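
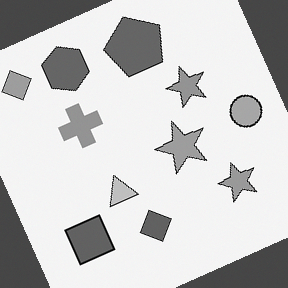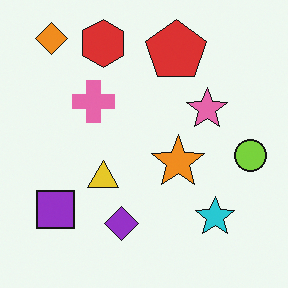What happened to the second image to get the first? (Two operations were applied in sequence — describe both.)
The transformation is: converted to grayscale, then rotated counter-clockwise by a clearly visible amount.

All color is removed — every shape is now a shade of grey. Every shape is tilted by the same angle and the image corners show triangular fill wedges — a whole-image rotation by a non-right angle.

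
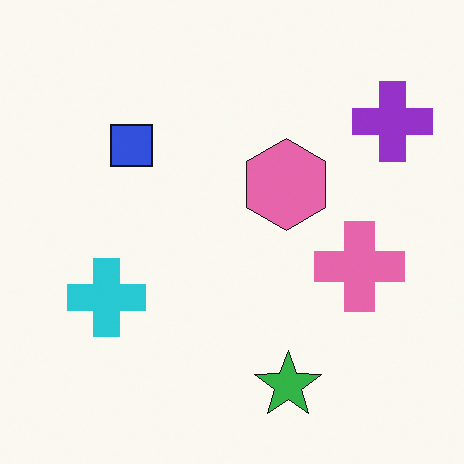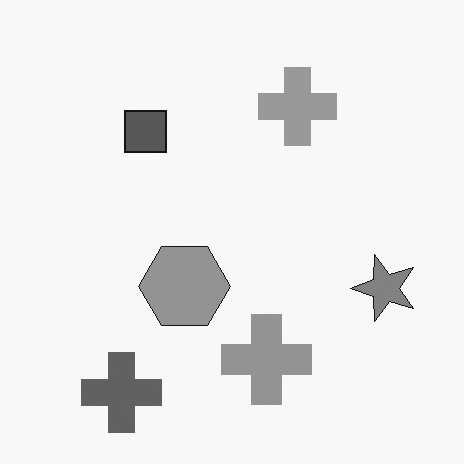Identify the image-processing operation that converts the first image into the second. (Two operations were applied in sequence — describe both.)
It was converted to grayscale, then transposed (reflected across the top-left ↔ bottom-right diagonal).

All color is removed — every shape is now a shade of grey. Shapes have swapped their row and column positions — what was in the top-right is now in the bottom-left — a diagonal reflection.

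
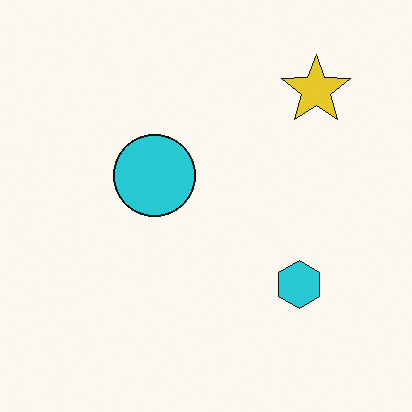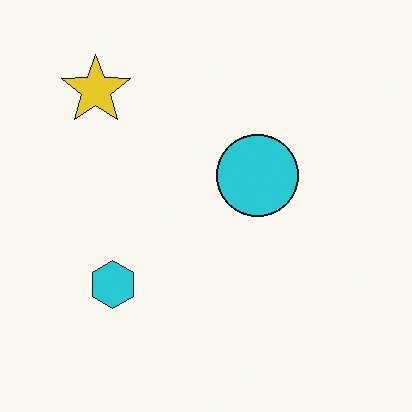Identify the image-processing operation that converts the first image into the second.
Flipped horizontally (left ↔ right).

The yellow star is in the top-right of the first image and the top-left of the second — shapes on opposite sides of the vertical midline have swapped in a mirror flip.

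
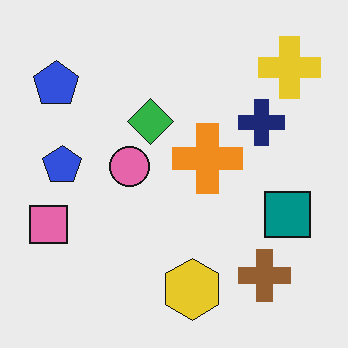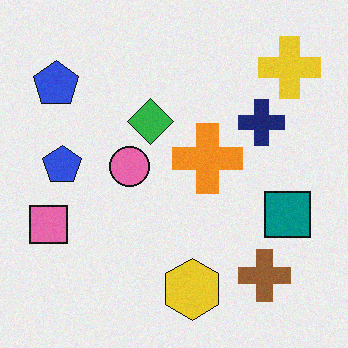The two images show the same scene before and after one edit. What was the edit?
This is the original image degraded with subtle gaussian noise.

Random speckle covers the whole image, including the flat background.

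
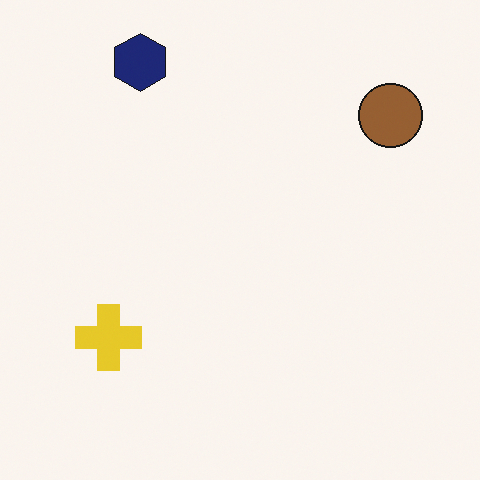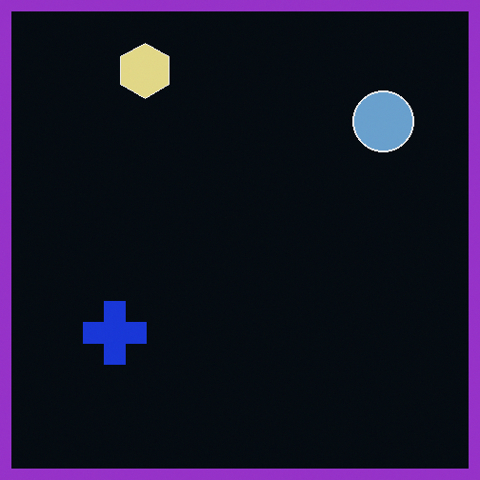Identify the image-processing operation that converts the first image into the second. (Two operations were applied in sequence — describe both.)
It was color-inverted (negative), then framed with a purple border.

The light background has become dark and every shape's color is its complement — a photographic negative. A solid purple frame runs around the edge of the second image, with the content slightly shrunk inside it.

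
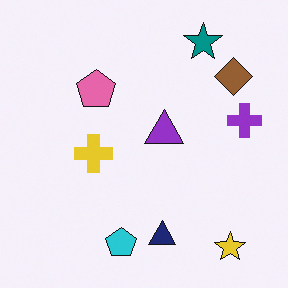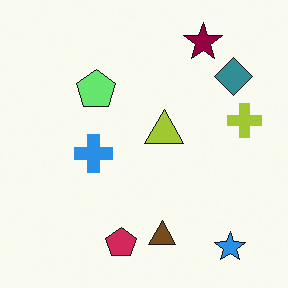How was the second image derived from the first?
The image was hue-shifted through roughly half the color wheel.

Every shape's color has rotated by the same amount around the hue wheel — a uniform hue shift.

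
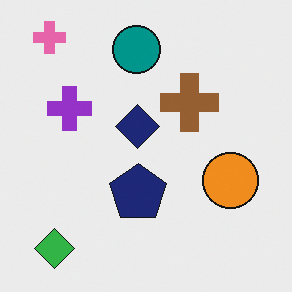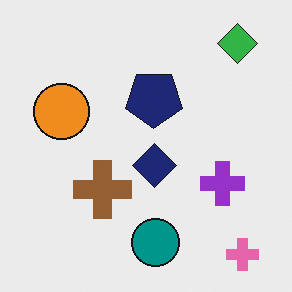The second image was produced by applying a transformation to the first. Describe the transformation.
The image was rotated 180°.

The pink cross sits in the top-left of the first image and the bottom-right of the second — consistent with a whole-image 180° rotation.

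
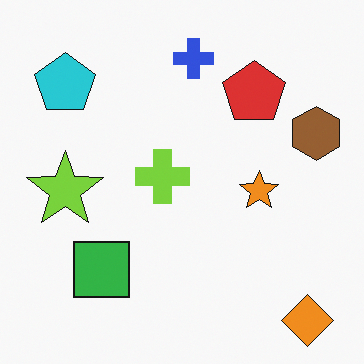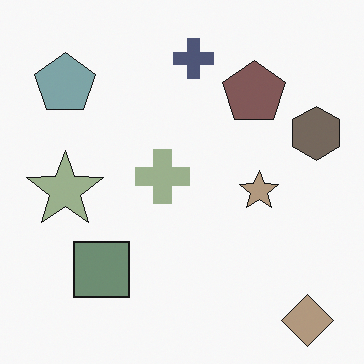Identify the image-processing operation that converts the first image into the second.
The image was made much more muted (saturation change).

All colors are more muted and greyish — a global saturation change.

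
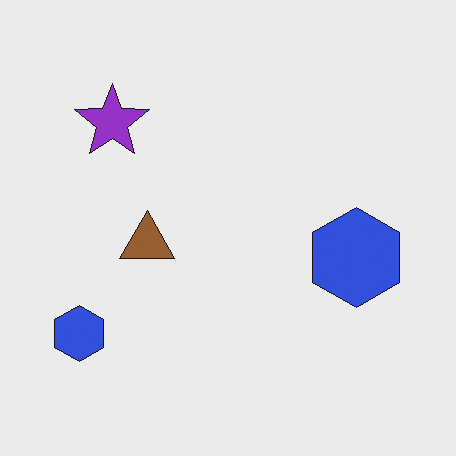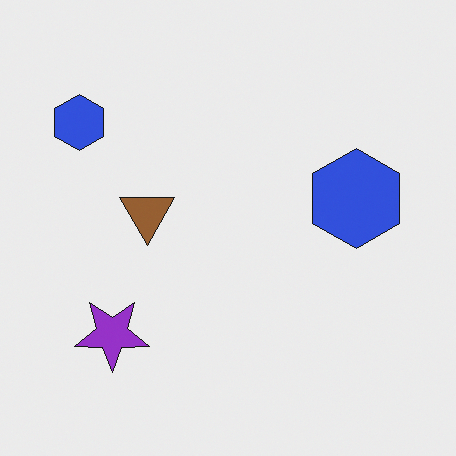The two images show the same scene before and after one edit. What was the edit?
Flipped vertically (top ↔ bottom).

The purple star is in the top-left of the first image and the bottom-left of the second — shapes on opposite sides of the horizontal midline have swapped in a mirror flip.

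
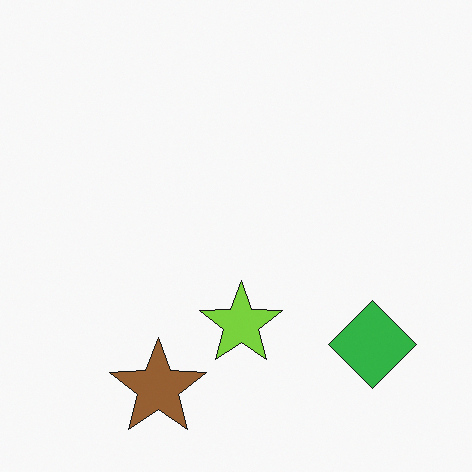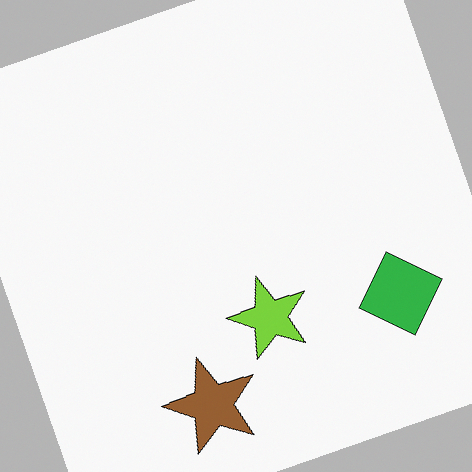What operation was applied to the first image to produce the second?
The second image is the first rotated counter-clockwise by a moderate amount.

Every shape is tilted by the same angle and the image corners show triangular fill wedges — a whole-image rotation by a non-right angle.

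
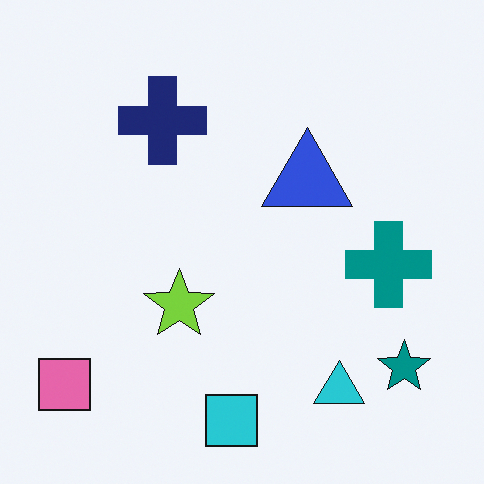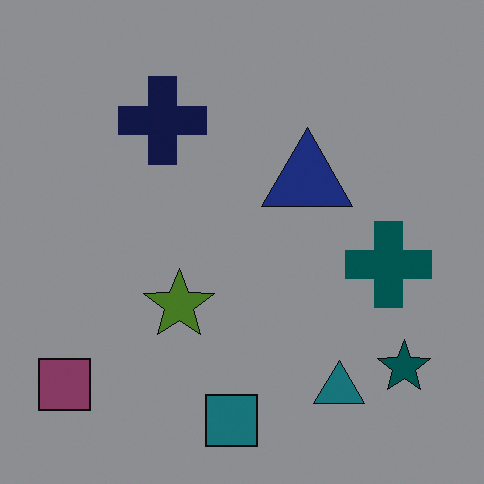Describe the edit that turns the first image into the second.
Darkened a lot.

Every pixel — background and shapes alike — is uniformly darkened.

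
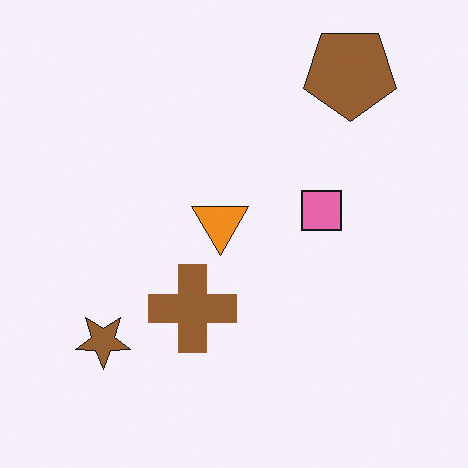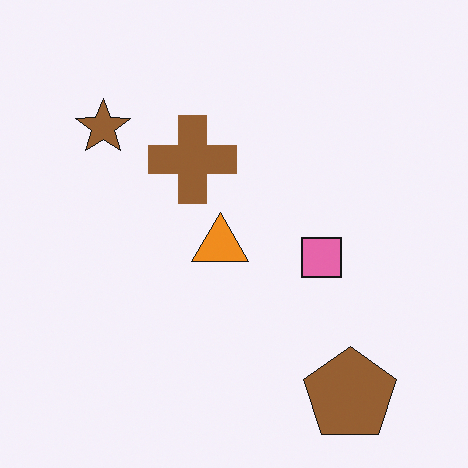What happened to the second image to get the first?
Flipped vertically (top ↔ bottom).

The brown pentagon is in the bottom-right of the second image and the top-right of the first — shapes on opposite sides of the horizontal midline have swapped in a mirror flip.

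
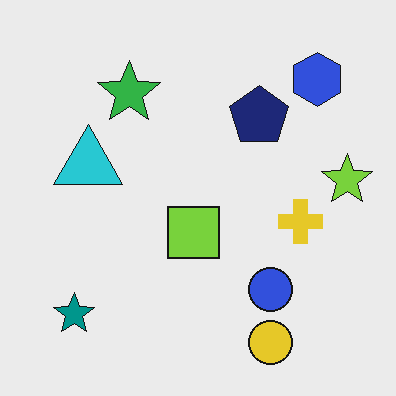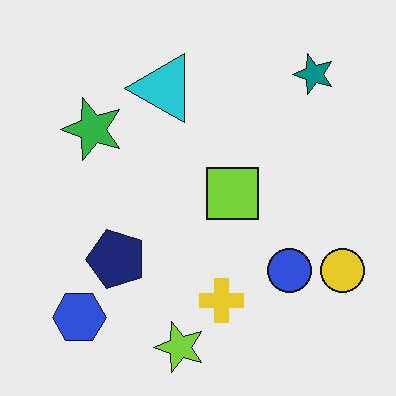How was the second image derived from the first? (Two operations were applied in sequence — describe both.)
The transformation is: JPEG-compressed with visible artifacts, then transposed (reflected across the top-left ↔ bottom-right diagonal).

Blocky 8×8 compression artifacts appear around shape edges and the flat background shows ringing — characteristic JPEG degradation. Shapes have swapped their row and column positions — what was in the top-right is now in the bottom-left — a diagonal reflection.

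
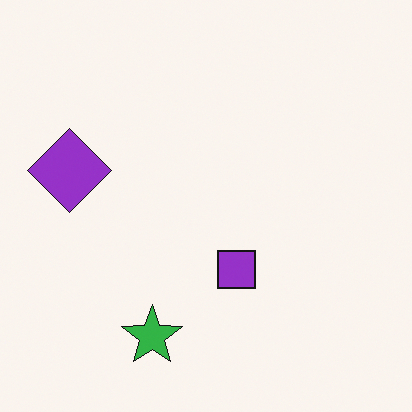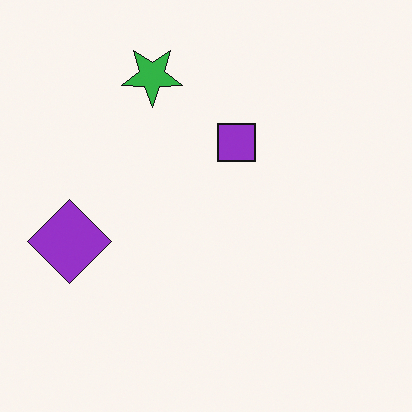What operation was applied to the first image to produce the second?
The second image is the first flipped vertically (top ↔ bottom).

The green star is in the bottom of the first image and the top of the second — shapes on opposite sides of the horizontal midline have swapped in a mirror flip.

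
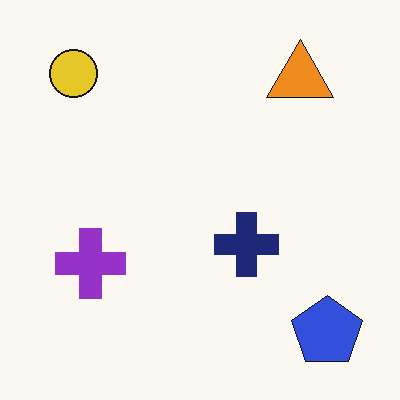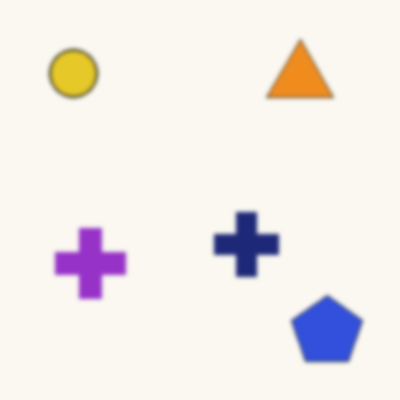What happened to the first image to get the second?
The transformation is: slightly softened.

Shape edges and outlines are uniformly softened across the whole image.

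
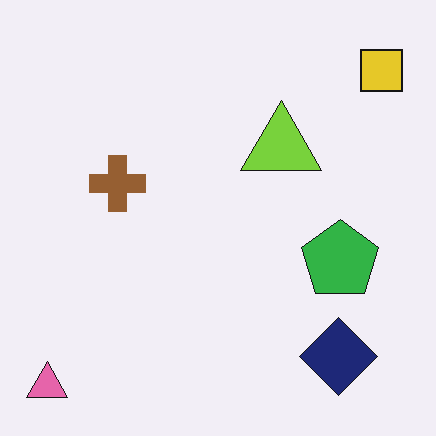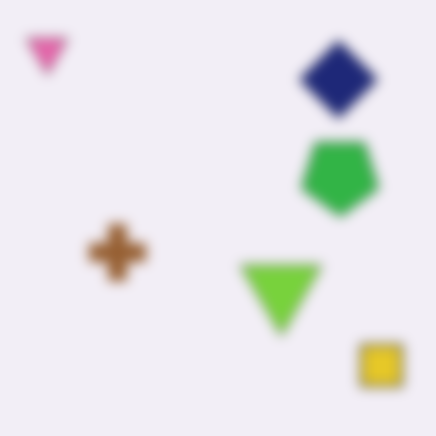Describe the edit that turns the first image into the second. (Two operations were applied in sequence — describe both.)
It was flipped vertically (top ↔ bottom), then strongly gaussian-blurred.

The pink triangle is in the bottom-left of the first image and the top-left of the second — shapes on opposite sides of the horizontal midline have swapped in a mirror flip. Shape edges and outlines are uniformly softened across the whole image.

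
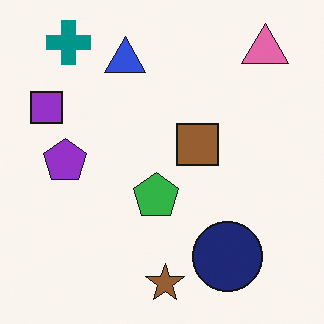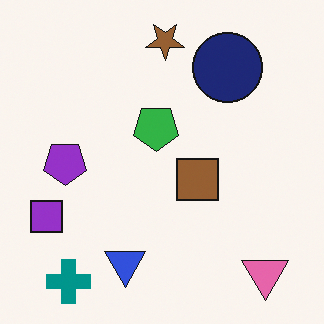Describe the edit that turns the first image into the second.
The image was flipped vertically (top ↔ bottom).

The brown star is in the bottom of the first image and the top of the second — shapes on opposite sides of the horizontal midline have swapped in a mirror flip.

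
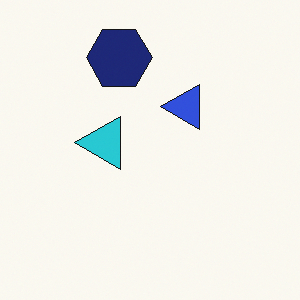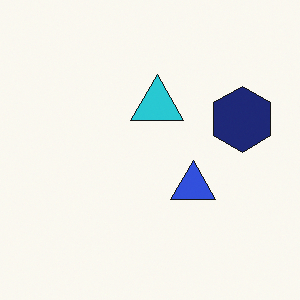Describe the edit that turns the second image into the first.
The first image is the second rotated 90° counter-clockwise.

The navy hexagon sits in the right of the second image and the top of the first — consistent with a whole-image 90° counter-clockwise rotation.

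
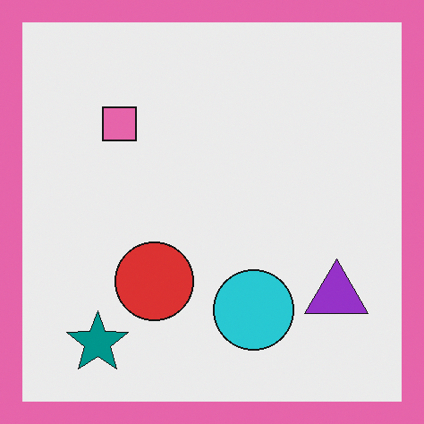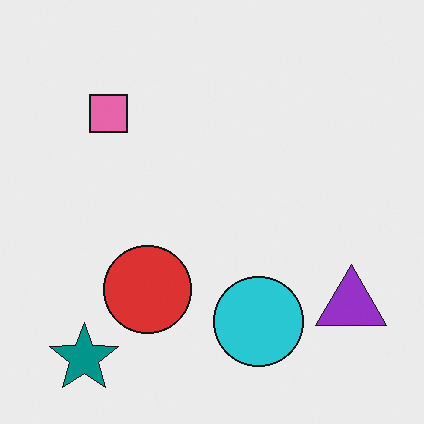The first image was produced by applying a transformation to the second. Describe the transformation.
It was framed with a pink border.

A solid pink frame runs around the edge of the first image, with the content slightly shrunk inside it.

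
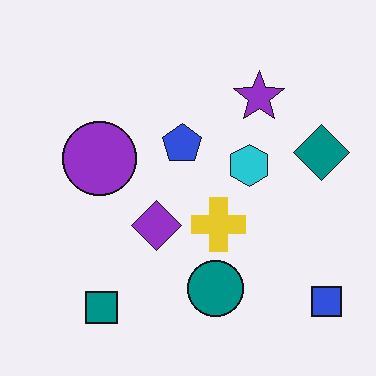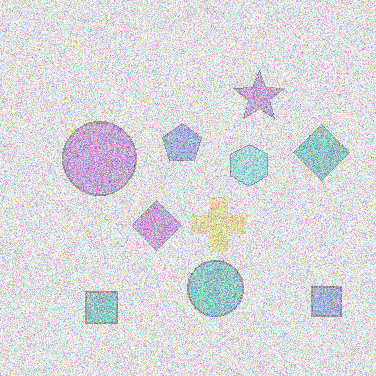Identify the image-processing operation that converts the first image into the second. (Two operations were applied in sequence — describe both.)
It was given much lower contrast, then degraded with heavy additive noise.

Tones are pushed toward mid-grey across the whole image — a global contrast change. Random speckle covers the whole image, including the flat background.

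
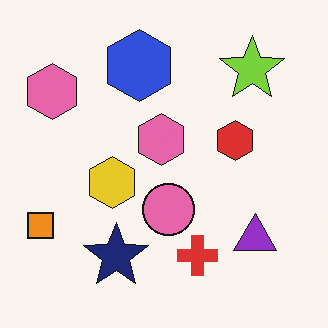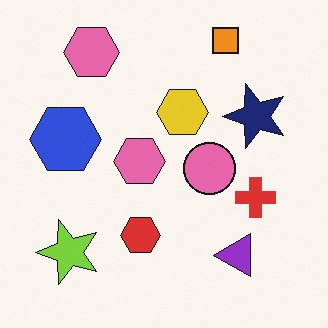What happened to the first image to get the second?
Transposed (reflected across the top-left ↔ bottom-right diagonal).

Shapes have swapped their row and column positions — what was in the top-right is now in the bottom-left — a diagonal reflection.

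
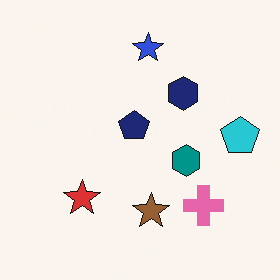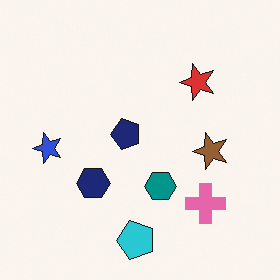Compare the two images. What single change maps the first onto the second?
This is the original image transposed (reflected across the top-left ↔ bottom-right diagonal).

Shapes have swapped their row and column positions — what was in the top-right is now in the bottom-left — a diagonal reflection.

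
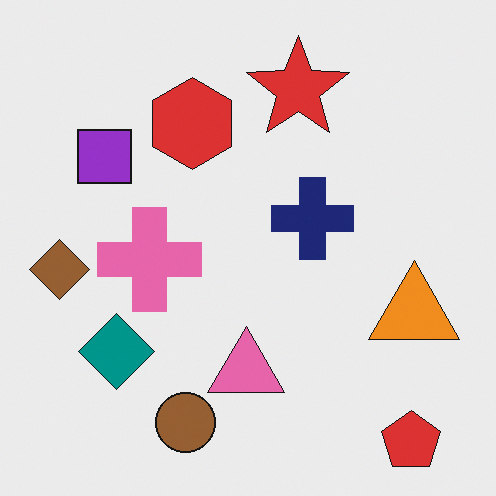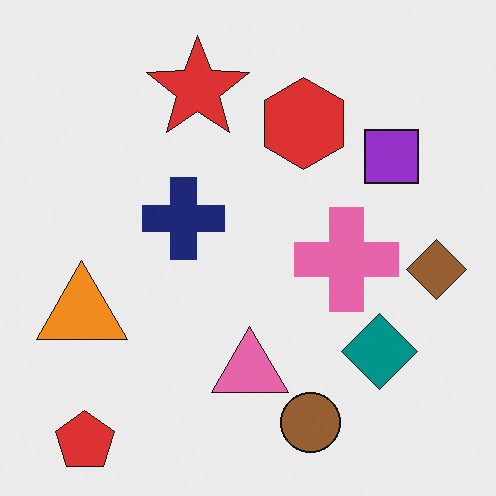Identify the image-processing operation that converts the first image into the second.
The second image is the first flipped horizontally (left ↔ right).

The brown diamond is in the left of the first image and the right of the second — shapes on opposite sides of the vertical midline have swapped in a mirror flip.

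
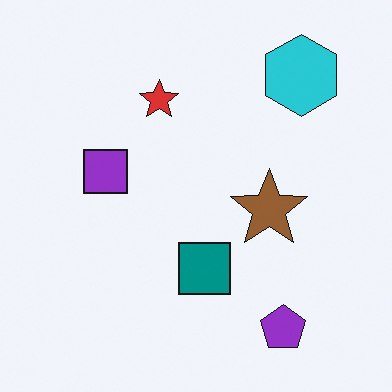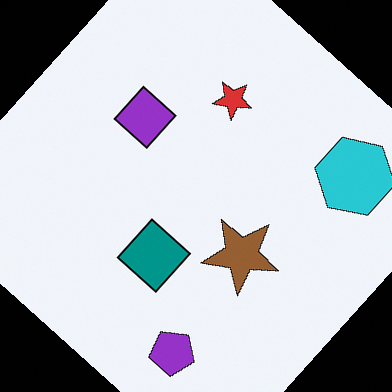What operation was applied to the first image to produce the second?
The second image is the first rotated clockwise by a large amount — several tens of degrees.

Every shape is tilted by the same angle and the image corners show triangular fill wedges — a whole-image rotation by a non-right angle.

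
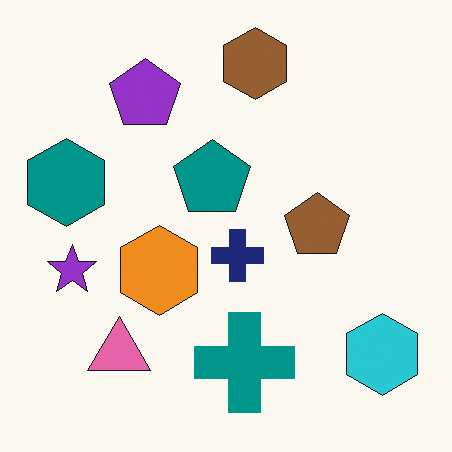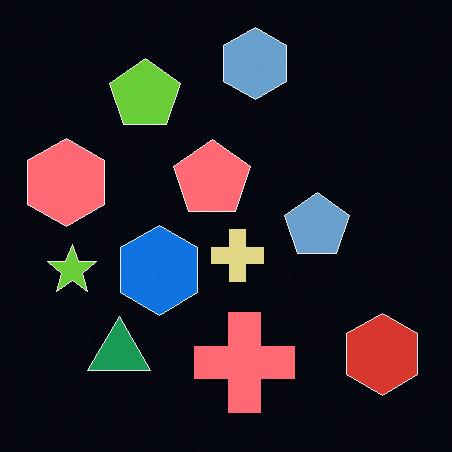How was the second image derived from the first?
The second image is the first color-inverted (negative).

The light background has become dark and every shape's color is its complement — a photographic negative.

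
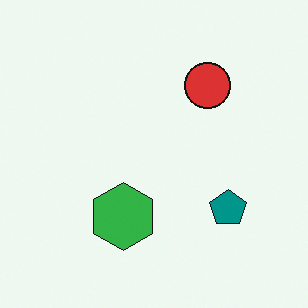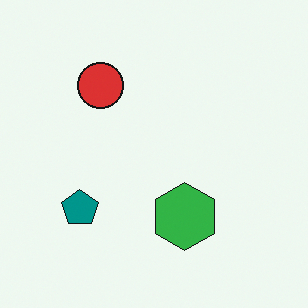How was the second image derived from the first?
The transformation is: flipped horizontally (left ↔ right).

The teal pentagon is in the bottom-right of the first image and the bottom-left of the second — shapes on opposite sides of the vertical midline have swapped in a mirror flip.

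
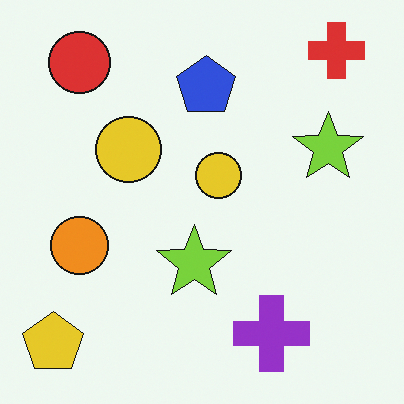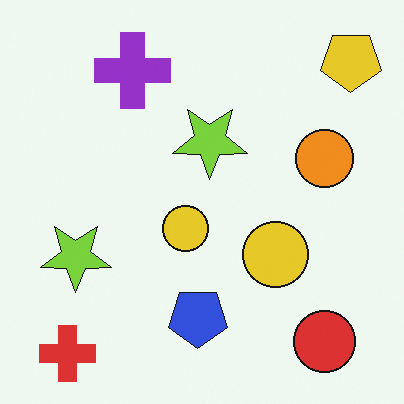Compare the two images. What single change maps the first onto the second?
The transformation is: rotated 180°.

The yellow pentagon sits in the bottom-left of the first image and the top-right of the second — consistent with a whole-image 180° rotation.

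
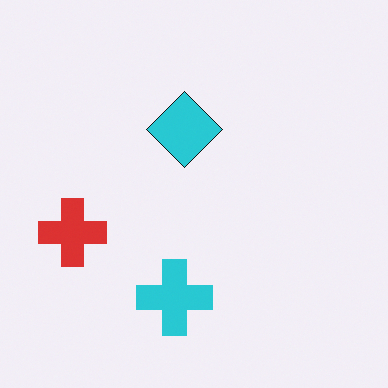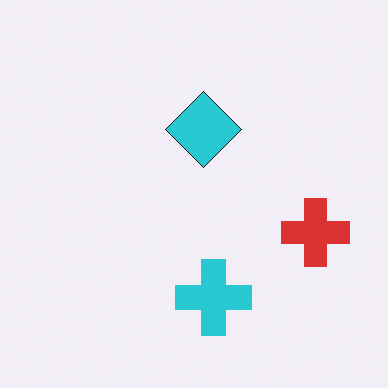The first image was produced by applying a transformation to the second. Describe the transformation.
This is the original image flipped horizontally (left ↔ right).

The red cross is in the right of the second image and the left of the first — shapes on opposite sides of the vertical midline have swapped in a mirror flip.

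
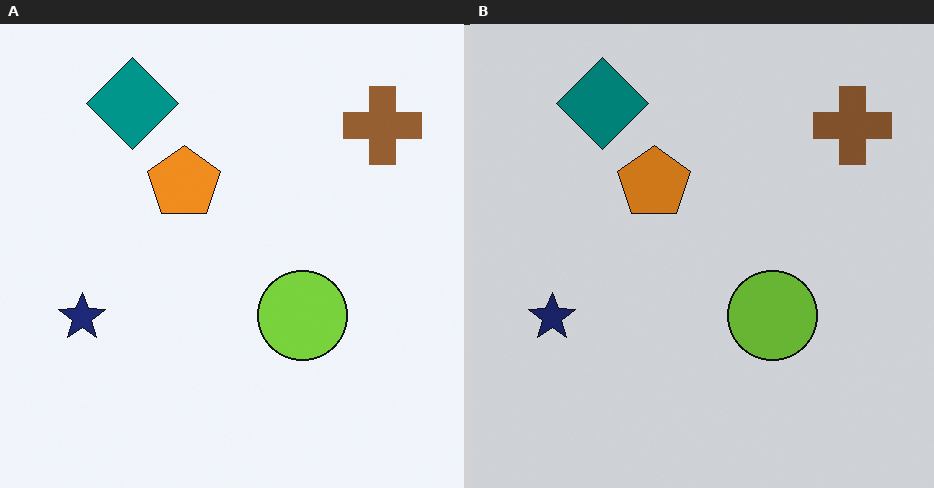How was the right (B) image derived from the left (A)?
The transformation is: slightly darkened.

Every pixel — background and shapes alike — is uniformly darkened.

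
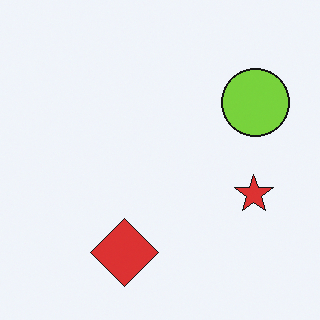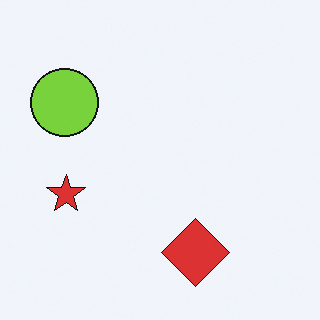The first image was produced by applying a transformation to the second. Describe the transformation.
It was flipped horizontally (left ↔ right).

The lime circle is in the top-left of the second image and the top-right of the first — shapes on opposite sides of the vertical midline have swapped in a mirror flip.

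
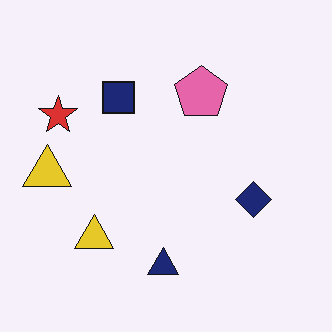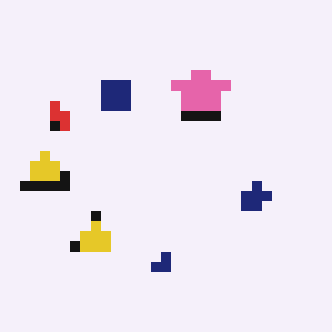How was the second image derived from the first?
It was heavily pixelated into large blocks.

Shapes are reduced to large square blocks; fine edges and outlines are lost — a downscale-then-upscale (mosaic) effect.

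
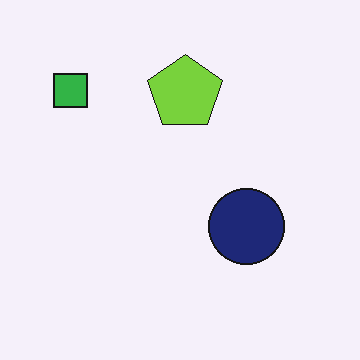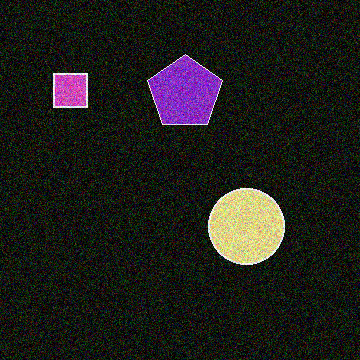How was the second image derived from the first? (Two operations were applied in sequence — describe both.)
The image was color-inverted (negative), then degraded with strong gaussian noise.

The light background has become dark and every shape's color is its complement — a photographic negative. Random speckle covers the whole image, including the flat background.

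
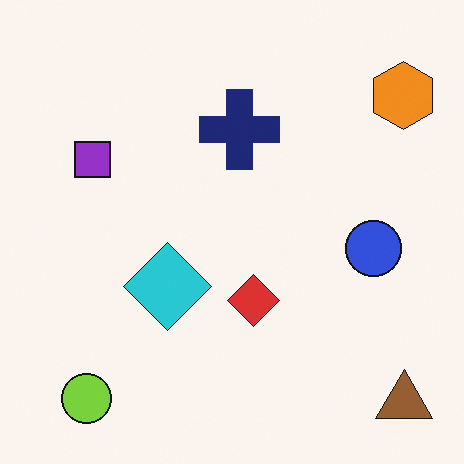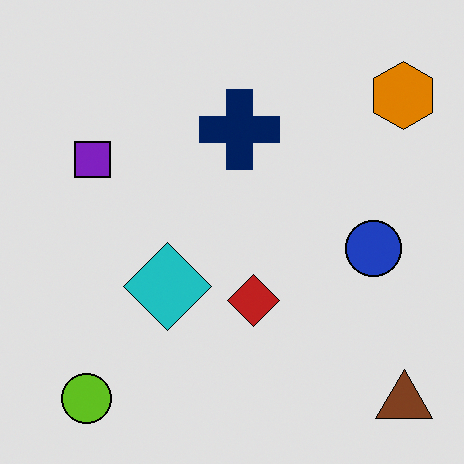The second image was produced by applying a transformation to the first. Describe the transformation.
Moderately posterized.

Each flat color has snapped to a coarser quantized level — most visibly, the near-white background has dropped to a flat grey.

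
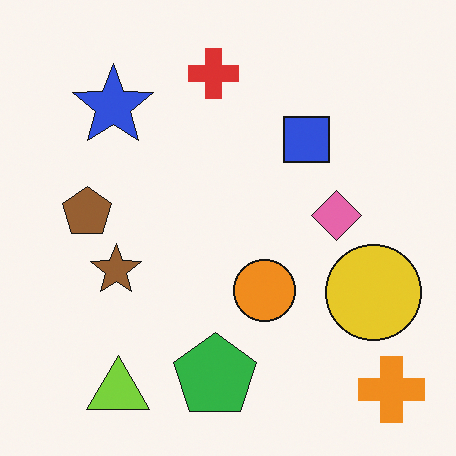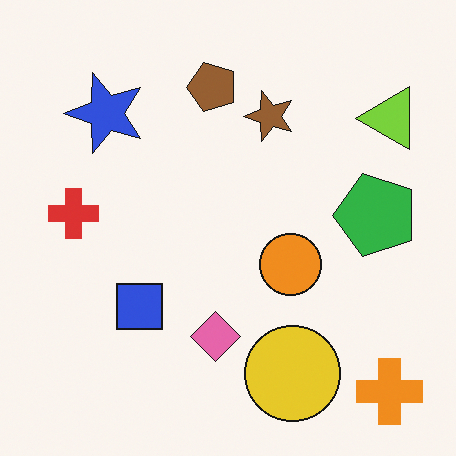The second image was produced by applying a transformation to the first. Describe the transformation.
It was transposed (reflected across the top-left ↔ bottom-right diagonal).

Shapes have swapped their row and column positions — what was in the top-right is now in the bottom-left — a diagonal reflection.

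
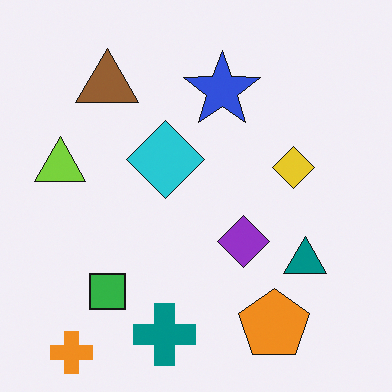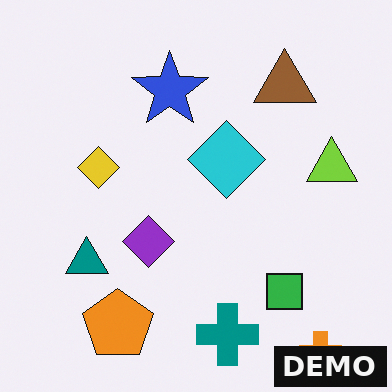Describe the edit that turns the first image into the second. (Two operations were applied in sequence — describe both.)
Flipped horizontally (left ↔ right), then watermarked with the text "DEMO" in the lower-right corner.

The lime triangle is in the left of the first image and the right of the second — shapes on opposite sides of the vertical midline have swapped in a mirror flip. A dark label reading "DEMO" appears in the lower-right corner.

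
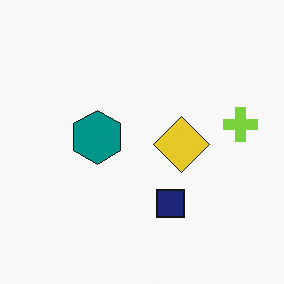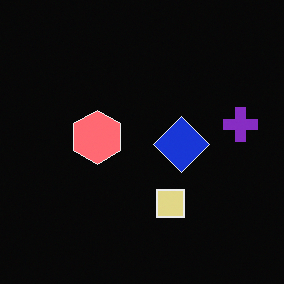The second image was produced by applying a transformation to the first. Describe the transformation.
The transformation is: color-inverted (negative).

The light background has become dark and every shape's color is its complement — a photographic negative.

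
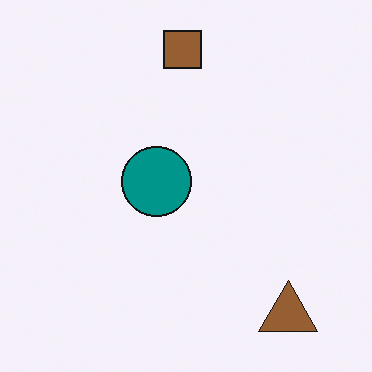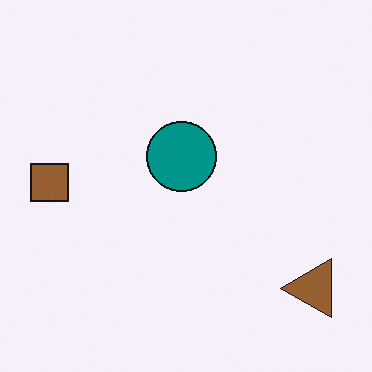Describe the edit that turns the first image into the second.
The second image is the first transposed (reflected across the top-left ↔ bottom-right diagonal).

Shapes have swapped their row and column positions — what was in the top-right is now in the bottom-left — a diagonal reflection.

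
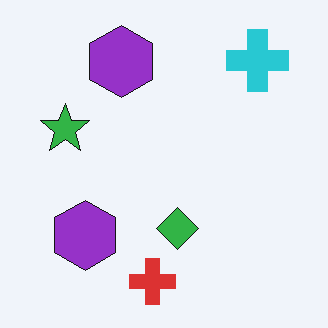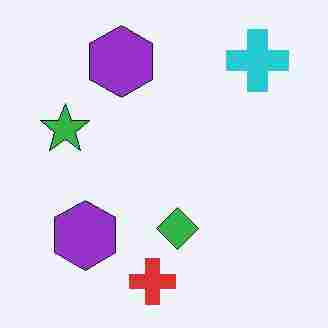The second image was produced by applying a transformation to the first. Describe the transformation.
This is the original image degraded with heavy JPEG compression.

Blocky 8×8 compression artifacts appear around shape edges and the flat background shows ringing — characteristic JPEG degradation.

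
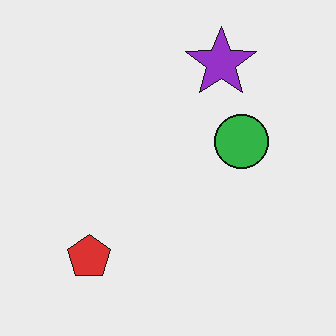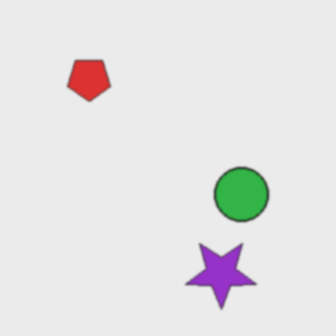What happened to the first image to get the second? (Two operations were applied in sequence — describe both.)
The image was flipped vertically (top ↔ bottom), then lightly blurred.

The purple star is in the top of the first image and the bottom of the second — shapes on opposite sides of the horizontal midline have swapped in a mirror flip. Shape edges and outlines are uniformly softened across the whole image.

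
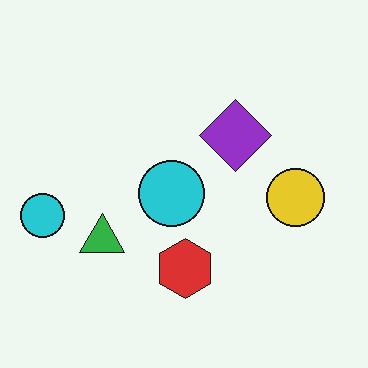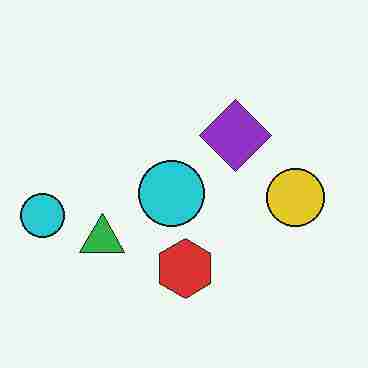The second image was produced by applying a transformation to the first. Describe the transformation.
It was degraded with heavy JPEG compression.

Blocky 8×8 compression artifacts appear around shape edges and the flat background shows ringing — characteristic JPEG degradation.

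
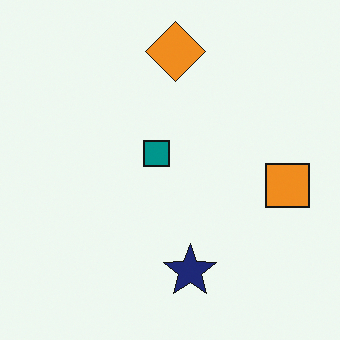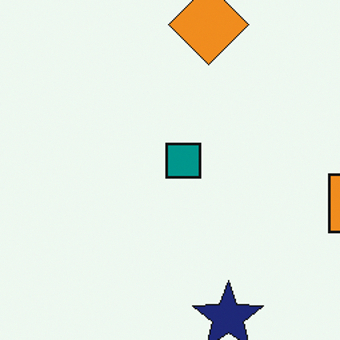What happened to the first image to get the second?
The second image is the first cropped to a modestly smaller region and rescaled.

The visible shapes are larger and the field of view is narrower; shapes near the original edges may be partly or wholly outside the frame — a crop-and-rescale.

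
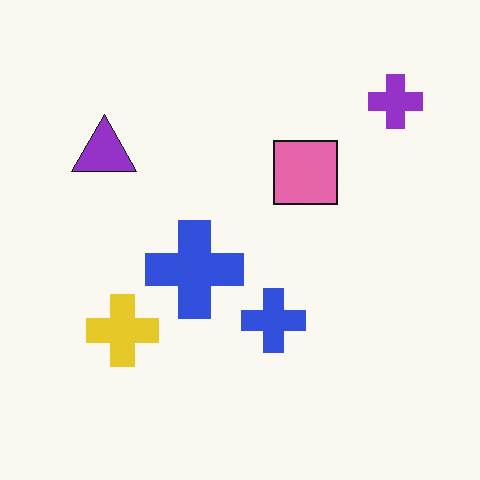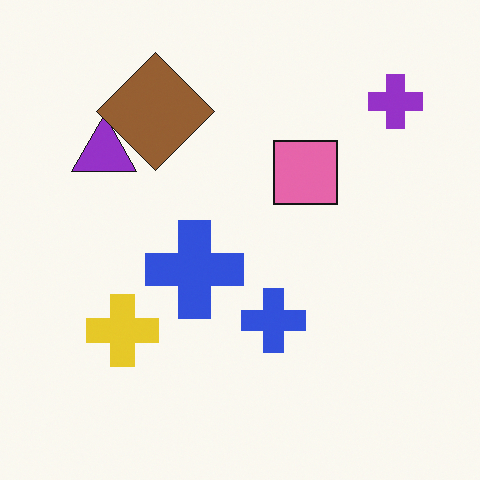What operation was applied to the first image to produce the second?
It was overlaid with an additional brown diamond.

A brown diamond appears in the second image that is absent from the first.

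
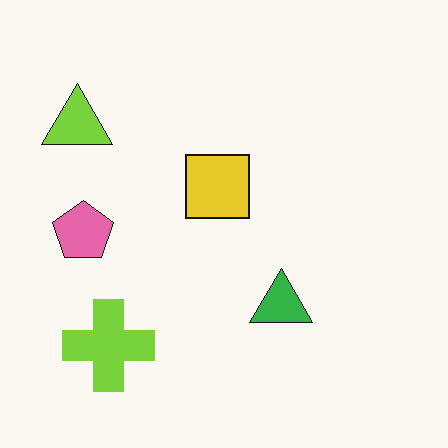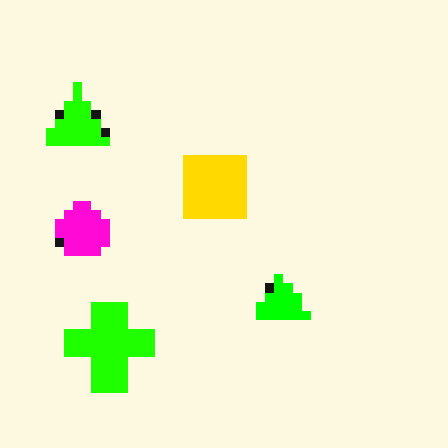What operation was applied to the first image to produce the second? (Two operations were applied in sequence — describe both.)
This is the original image heavily pixelated into large blocks, then heavily oversaturated.

Shapes are reduced to large square blocks; fine edges and outlines are lost — a downscale-then-upscale (mosaic) effect. All colors are more vivid — a global saturation change.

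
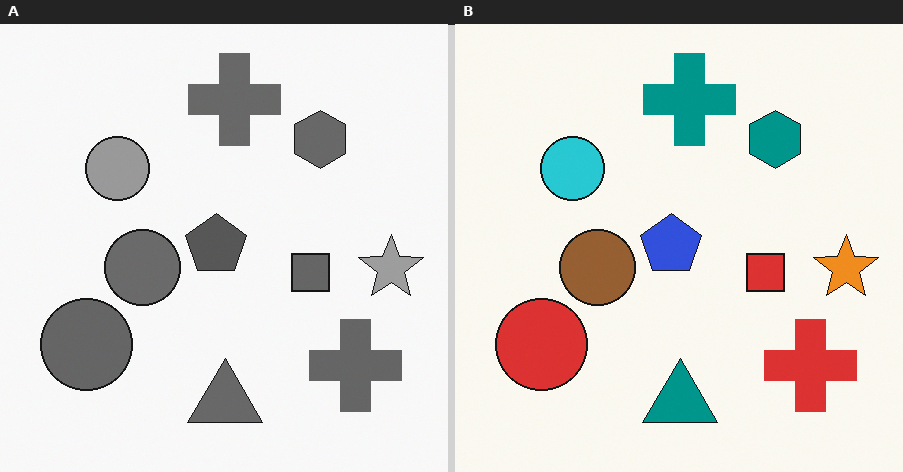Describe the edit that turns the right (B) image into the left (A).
It was converted to grayscale.

All color is removed — every shape is now a shade of grey.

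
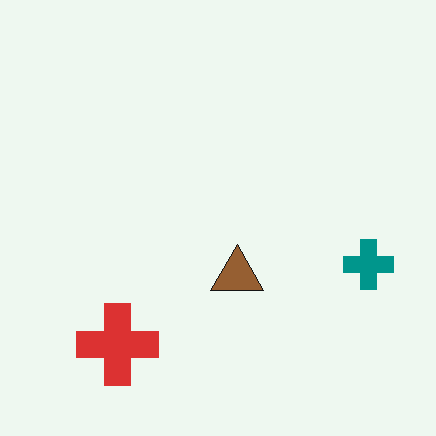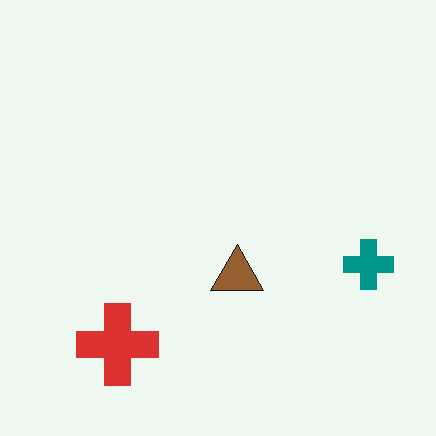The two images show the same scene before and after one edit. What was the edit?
The transformation is: JPEG-compressed with visible artifacts.

Blocky 8×8 compression artifacts appear around shape edges and the flat background shows ringing — characteristic JPEG degradation.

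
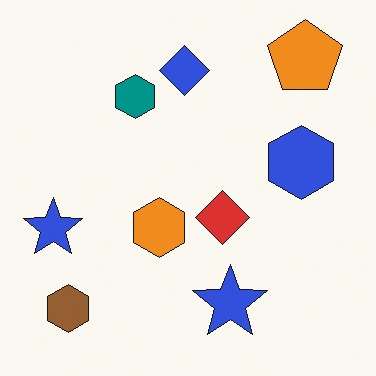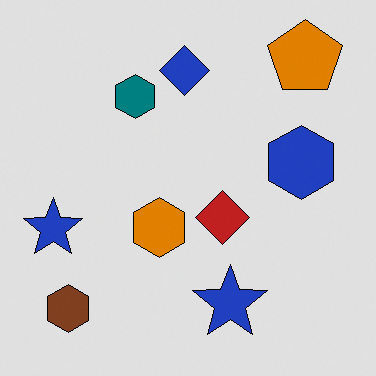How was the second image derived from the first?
The second image is the first posterized to a reduced palette.

Each flat color has snapped to a coarser quantized level — most visibly, the near-white background has dropped to a flat grey.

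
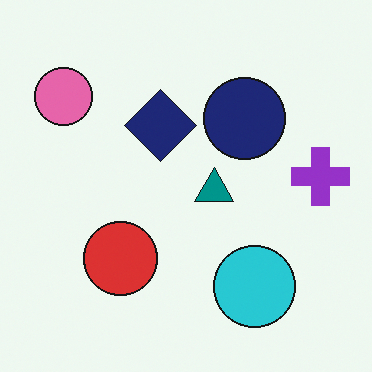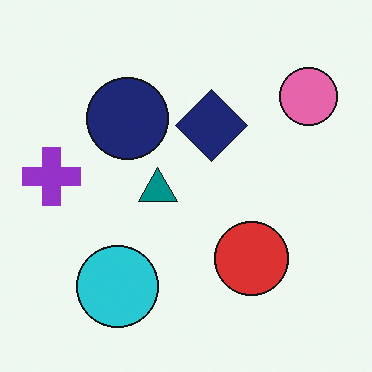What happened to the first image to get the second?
The second image is the first flipped horizontally (left ↔ right).

The purple cross is in the right of the first image and the left of the second — shapes on opposite sides of the vertical midline have swapped in a mirror flip.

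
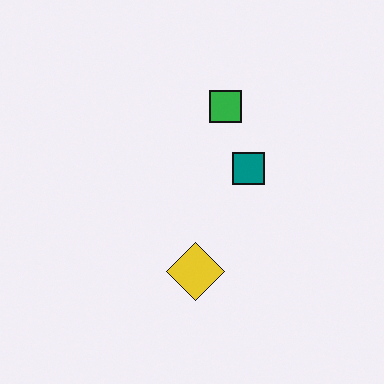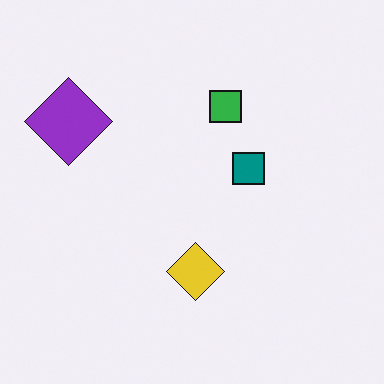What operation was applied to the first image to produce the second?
The second image is the first overlaid with an additional purple diamond.

A purple diamond appears in the second image that is absent from the first.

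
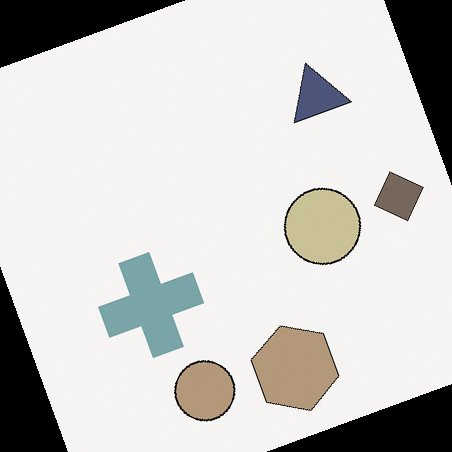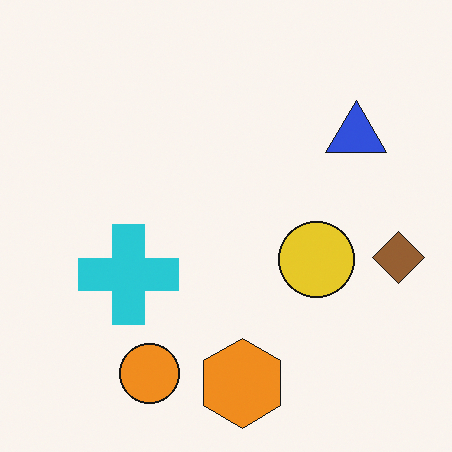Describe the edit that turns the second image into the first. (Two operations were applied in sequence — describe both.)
It was rotated counter-clockwise by a clearly visible amount, then made much more muted (saturation change).

Every shape is tilted by the same angle and the image corners show triangular fill wedges — a whole-image rotation by a non-right angle. All colors are more muted and greyish — a global saturation change.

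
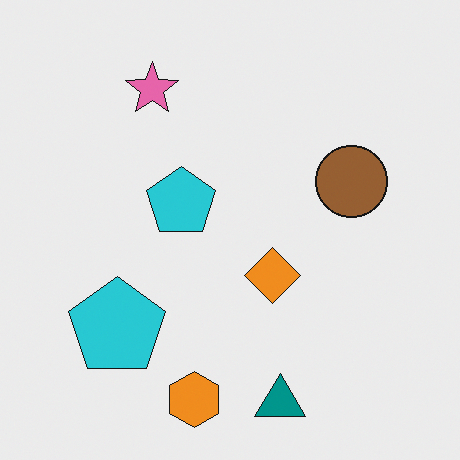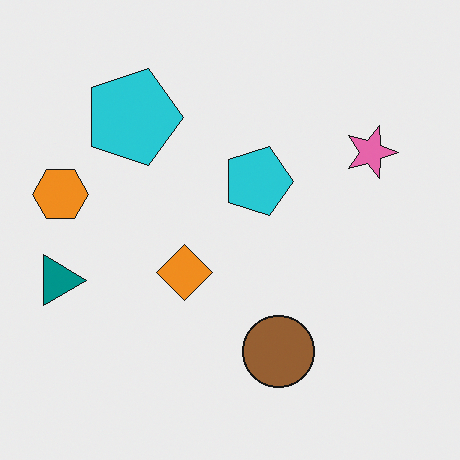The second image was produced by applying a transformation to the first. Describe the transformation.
The image was rotated 90° clockwise.

The teal triangle sits in the bottom of the first image and the left of the second — consistent with a whole-image 90° clockwise rotation.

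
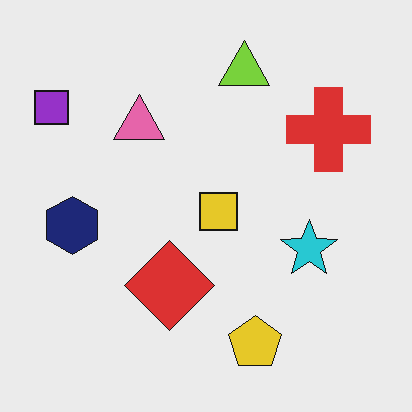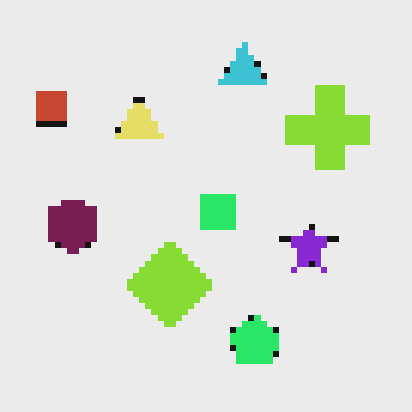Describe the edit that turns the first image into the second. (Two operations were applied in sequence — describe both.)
It was pixelated into visible square blocks, then hue-shifted noticeably.

Shapes are reduced to large square blocks; fine edges and outlines are lost — a downscale-then-upscale (mosaic) effect. Every shape's color has rotated by the same amount around the hue wheel — a uniform hue shift.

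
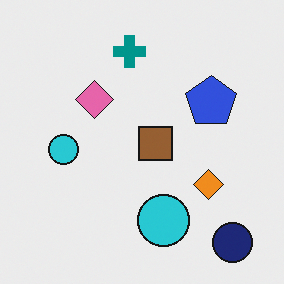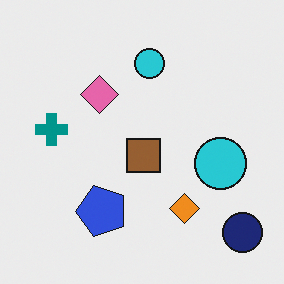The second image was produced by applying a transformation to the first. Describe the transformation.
Transposed (reflected across the top-left ↔ bottom-right diagonal).

Shapes have swapped their row and column positions — what was in the top-right is now in the bottom-left — a diagonal reflection.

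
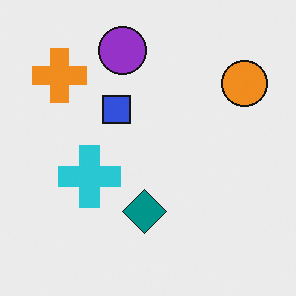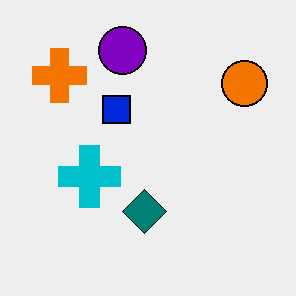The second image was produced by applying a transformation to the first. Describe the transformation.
It was given slightly increased contrast.

Tones are pushed away from mid-grey across the whole image — a global contrast change.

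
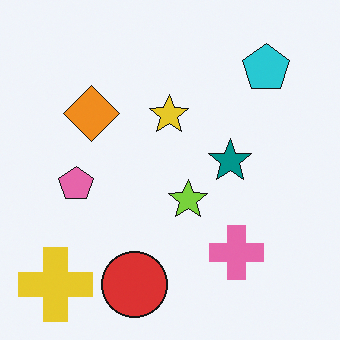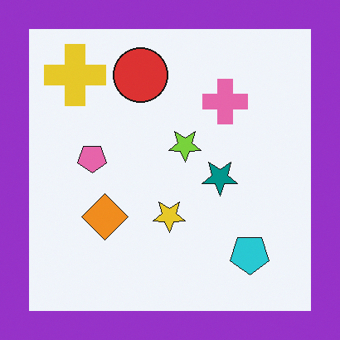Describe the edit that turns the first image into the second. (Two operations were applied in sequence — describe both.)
Flipped vertically (top ↔ bottom), then framed with a purple border.

The yellow cross is in the bottom-left of the first image and the top-left of the second — shapes on opposite sides of the horizontal midline have swapped in a mirror flip. A solid purple frame runs around the edge of the second image, with the content slightly shrunk inside it.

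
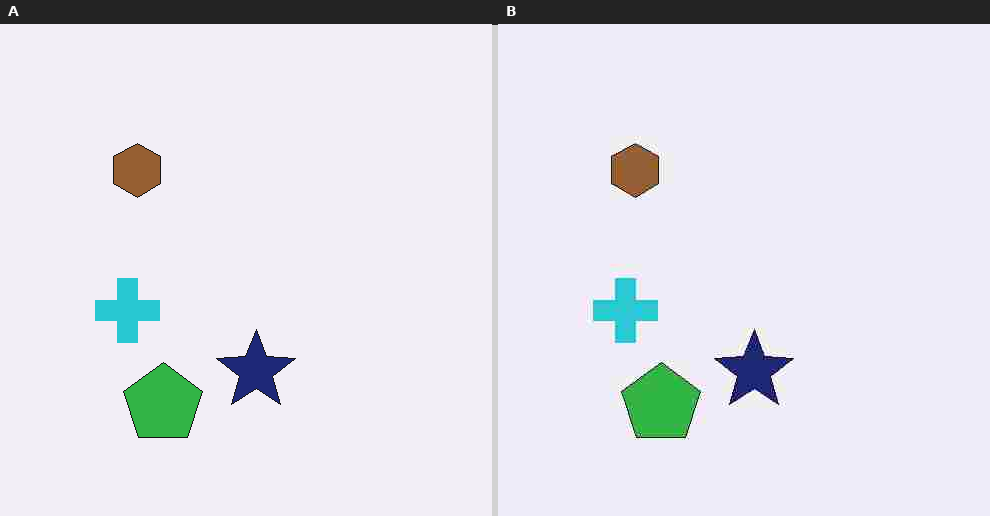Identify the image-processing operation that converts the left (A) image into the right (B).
The image was heavily JPEG-compressed with obvious blocking artifacts.

Blocky 8×8 compression artifacts appear around shape edges and the flat background shows ringing — characteristic JPEG degradation.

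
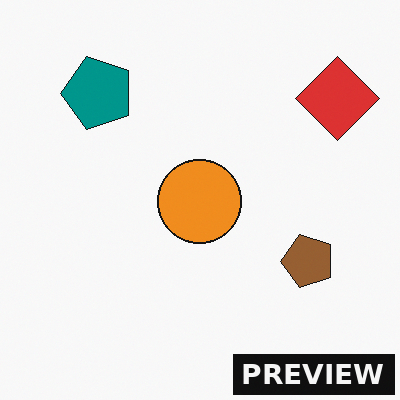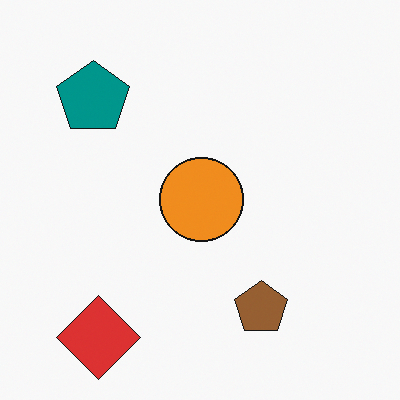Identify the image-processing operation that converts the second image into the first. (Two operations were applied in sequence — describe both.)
Transposed (reflected across the top-left ↔ bottom-right diagonal), then watermarked with the text "PREVIEW" in the lower-right corner.

Shapes have swapped their row and column positions — what was in the top-right is now in the bottom-left — a diagonal reflection. A dark label reading "PREVIEW" appears in the lower-right corner.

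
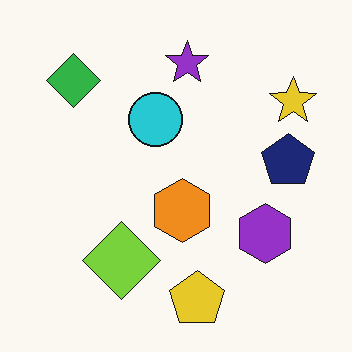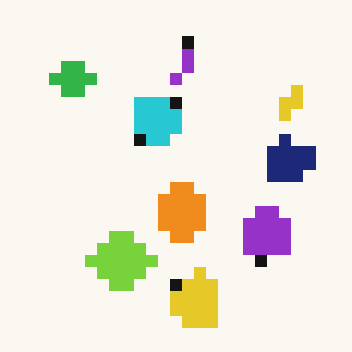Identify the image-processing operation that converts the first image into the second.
The second image is the first coarsely pixelated.

Shapes are reduced to large square blocks; fine edges and outlines are lost — a downscale-then-upscale (mosaic) effect.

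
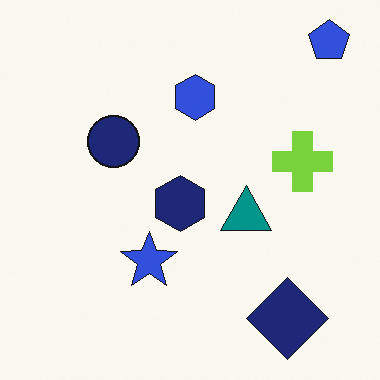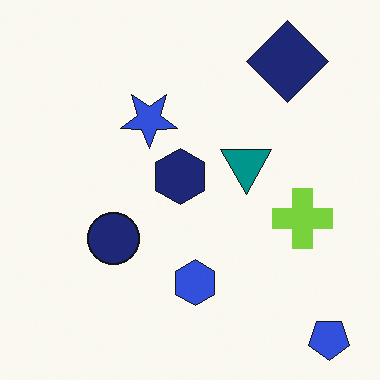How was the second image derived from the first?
This is the original image flipped vertically (top ↔ bottom).

The blue pentagon is in the top-right of the first image and the bottom-right of the second — shapes on opposite sides of the horizontal midline have swapped in a mirror flip.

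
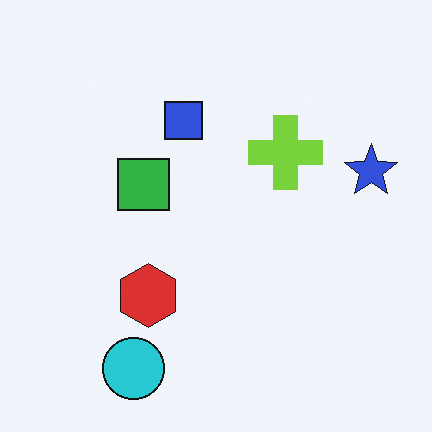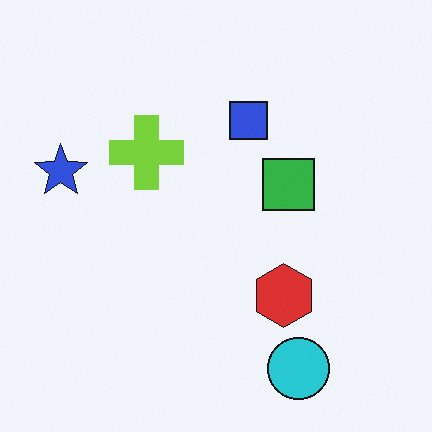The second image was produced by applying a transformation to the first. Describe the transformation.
The image was flipped horizontally (left ↔ right).

The blue star is in the right of the first image and the left of the second — shapes on opposite sides of the vertical midline have swapped in a mirror flip.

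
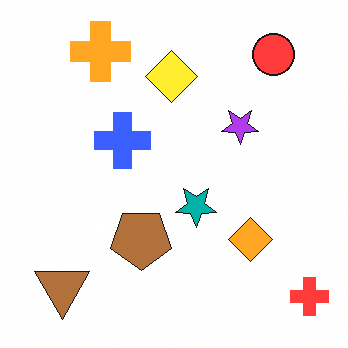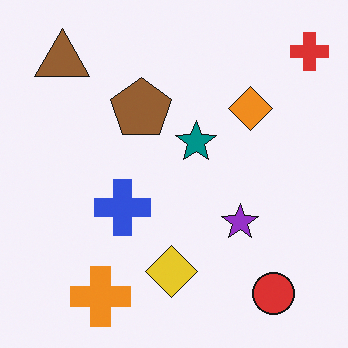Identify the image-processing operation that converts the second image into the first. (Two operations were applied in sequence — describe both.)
This is the original image flipped vertically (top ↔ bottom), then slightly brightened.

The red cross is in the top-right of the second image and the bottom-right of the first — shapes on opposite sides of the horizontal midline have swapped in a mirror flip. Every pixel — background and shapes alike — is uniformly brightened.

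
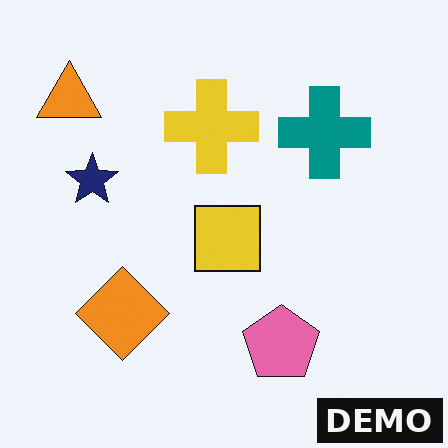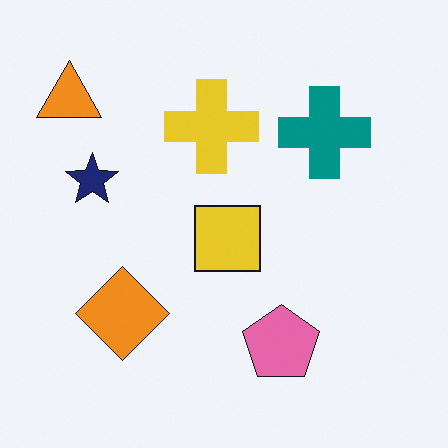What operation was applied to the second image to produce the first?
The first image is the second watermarked with the text "DEMO" in the lower-right corner.

A dark label reading "DEMO" appears in the lower-right corner.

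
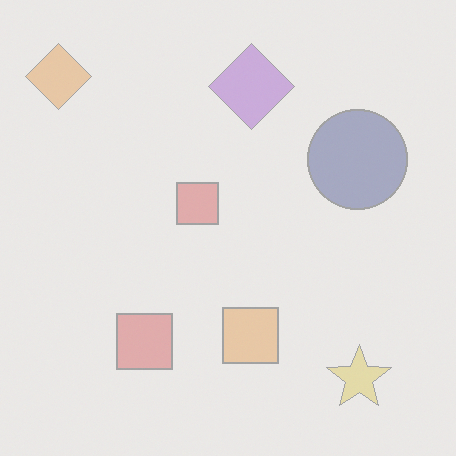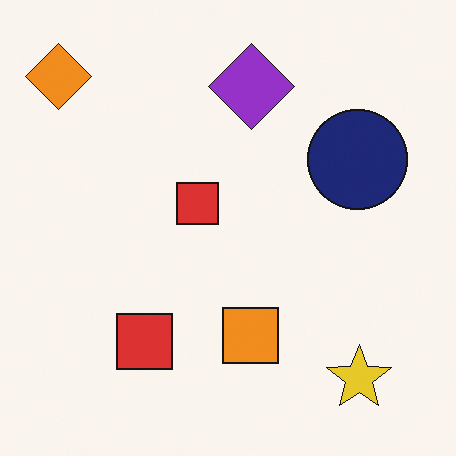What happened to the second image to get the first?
The first image is the second given much lower contrast.

Tones are pushed toward mid-grey across the whole image — a global contrast change.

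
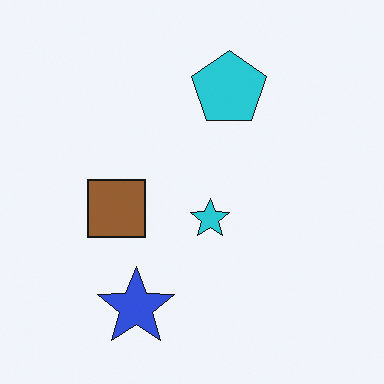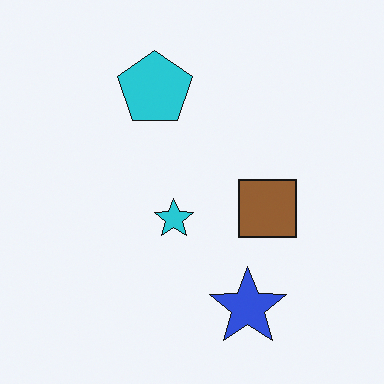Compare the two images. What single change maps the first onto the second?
It was flipped horizontally (left ↔ right).

The brown square is in the left of the first image and the right of the second — shapes on opposite sides of the vertical midline have swapped in a mirror flip.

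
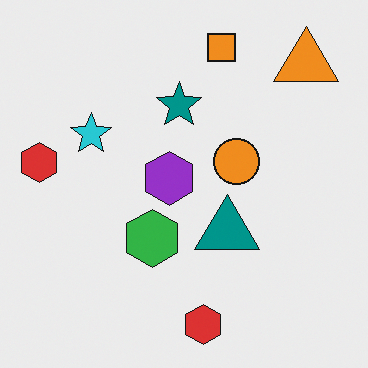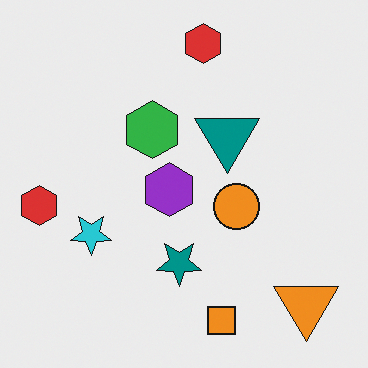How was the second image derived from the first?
The second image is the first flipped vertically (top ↔ bottom).

The orange square is in the top of the first image and the bottom of the second — shapes on opposite sides of the horizontal midline have swapped in a mirror flip.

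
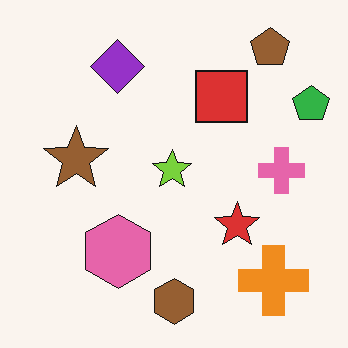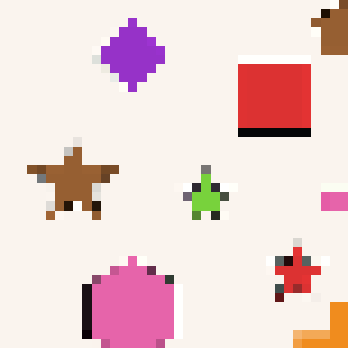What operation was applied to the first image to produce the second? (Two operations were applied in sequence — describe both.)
The image was cropped slightly and scaled back up, then coarsely pixelated.

The visible shapes are larger and the field of view is narrower; shapes near the original edges may be partly or wholly outside the frame — a crop-and-rescale. Shapes are reduced to large square blocks; fine edges and outlines are lost — a downscale-then-upscale (mosaic) effect.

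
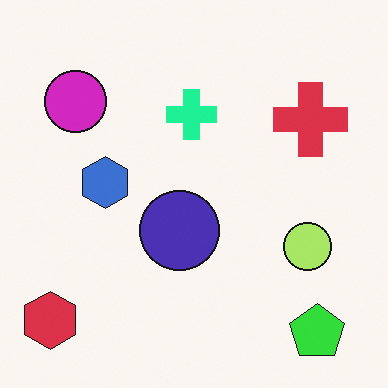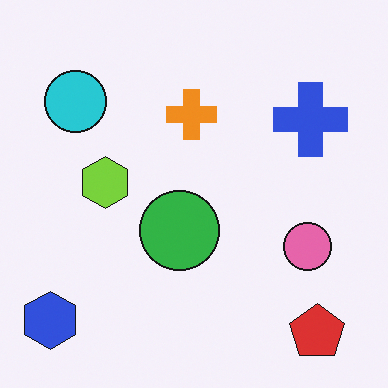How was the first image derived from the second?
This is the original image hue-shifted through roughly a third of the color wheel.

Every shape's color has rotated by the same amount around the hue wheel — a uniform hue shift.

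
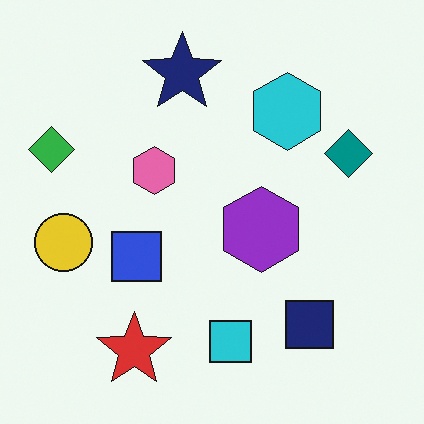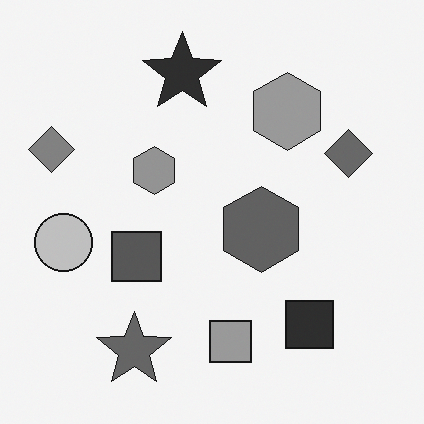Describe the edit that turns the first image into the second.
The image was converted to grayscale.

All color is removed — every shape is now a shade of grey.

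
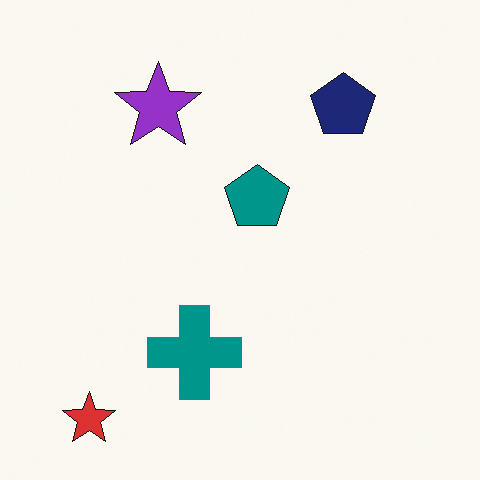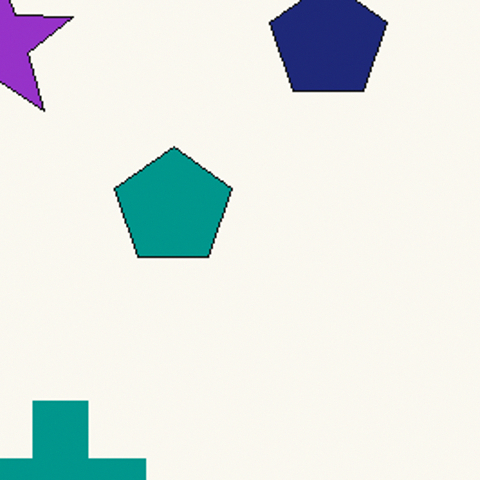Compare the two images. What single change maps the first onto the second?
Cropped tightly and scaled back up.

The visible shapes are larger and the field of view is narrower; shapes near the original edges may be partly or wholly outside the frame — a crop-and-rescale.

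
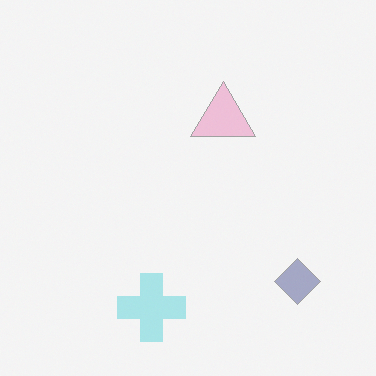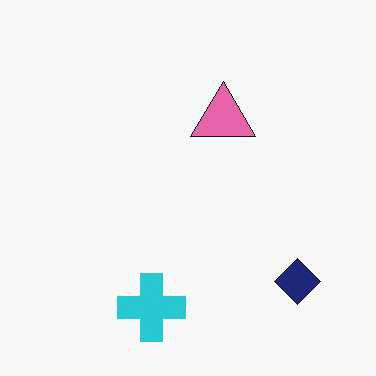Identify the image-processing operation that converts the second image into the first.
Given much lower contrast.

Tones are pushed toward mid-grey across the whole image — a global contrast change.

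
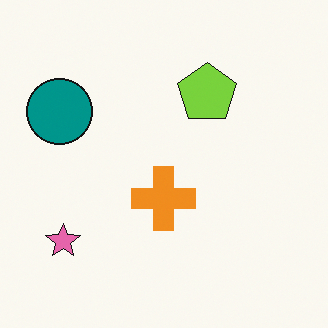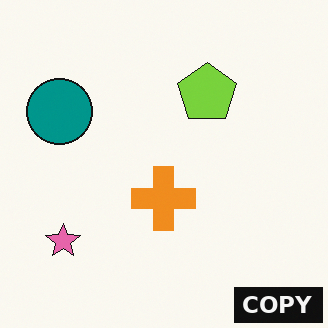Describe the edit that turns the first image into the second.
This is the original image watermarked with the text "COPY" in the lower-right corner.

A dark label reading "COPY" appears in the lower-right corner.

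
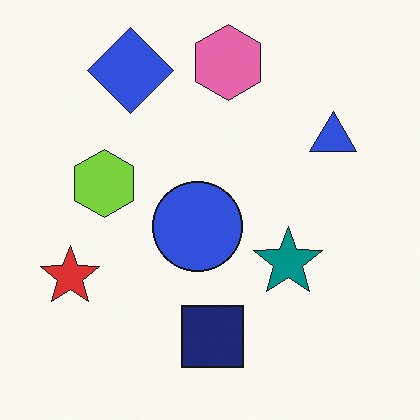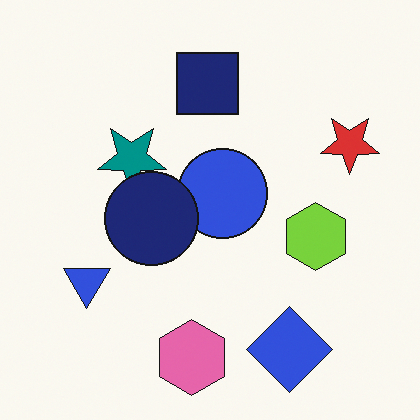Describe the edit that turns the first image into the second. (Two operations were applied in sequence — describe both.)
It was rotated 180°, then overlaid with an additional navy circle.

The blue diamond sits in the top-left of the first image and the bottom-right of the second — consistent with a whole-image 180° rotation. A navy circle appears in the second image that is absent from the first.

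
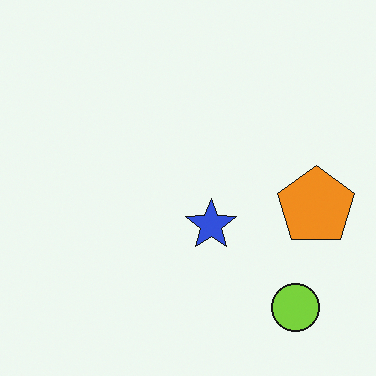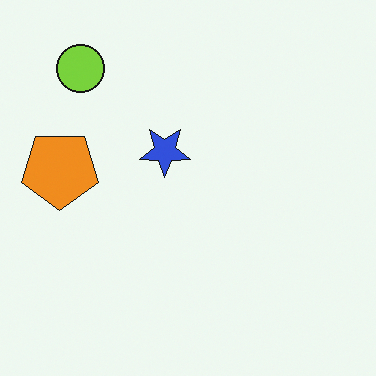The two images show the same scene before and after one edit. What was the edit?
It was rotated 180°.

The lime circle sits in the bottom-right of the first image and the top-left of the second — consistent with a whole-image 180° rotation.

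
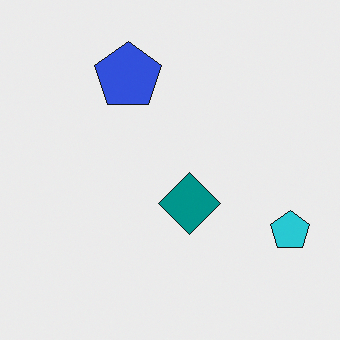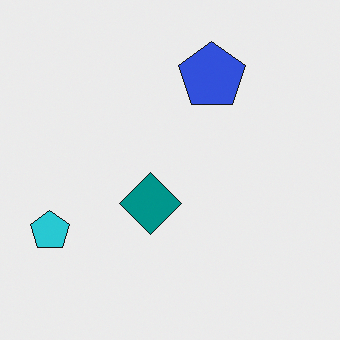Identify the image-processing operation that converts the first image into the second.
It was flipped horizontally (left ↔ right).

The cyan pentagon is in the bottom-right of the first image and the bottom-left of the second — shapes on opposite sides of the vertical midline have swapped in a mirror flip.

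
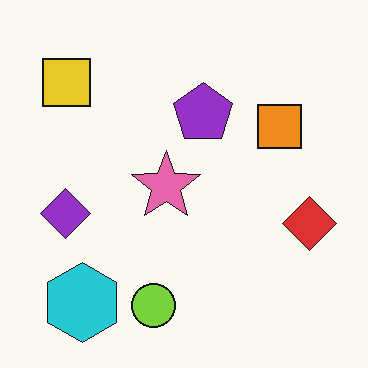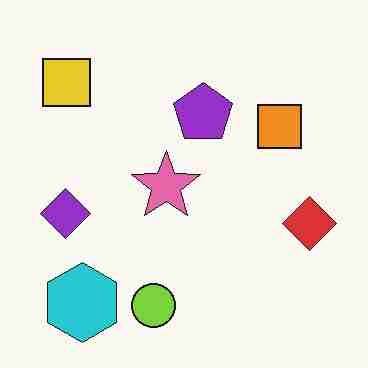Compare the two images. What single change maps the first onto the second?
Degraded with heavy JPEG compression.

Blocky 8×8 compression artifacts appear around shape edges and the flat background shows ringing — characteristic JPEG degradation.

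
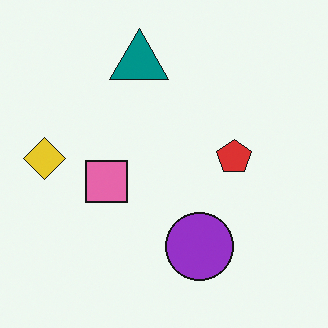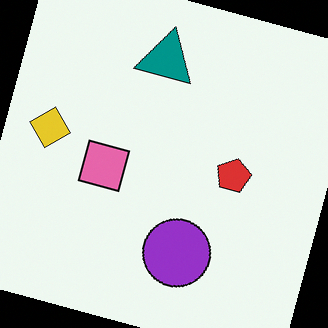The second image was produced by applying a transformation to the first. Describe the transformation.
Rotated clockwise by a clearly visible amount.

Every shape is tilted by the same angle and the image corners show triangular fill wedges — a whole-image rotation by a non-right angle.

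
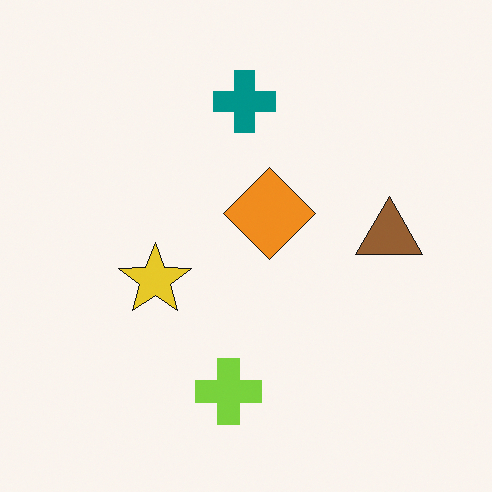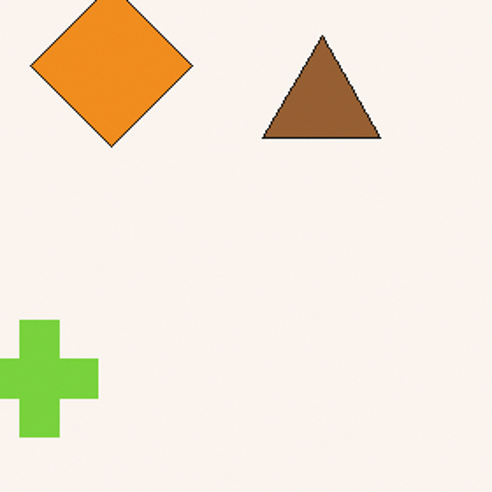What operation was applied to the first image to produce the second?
This is the original image cropped tightly and scaled back up.

The visible shapes are larger and the field of view is narrower; shapes near the original edges may be partly or wholly outside the frame — a crop-and-rescale.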